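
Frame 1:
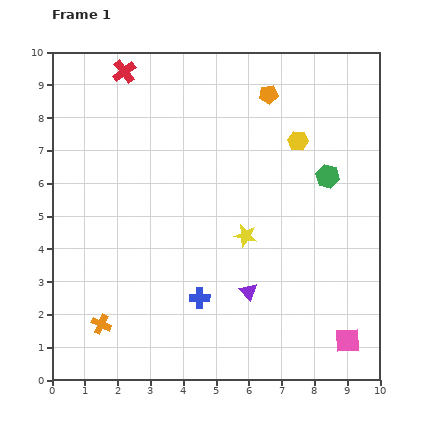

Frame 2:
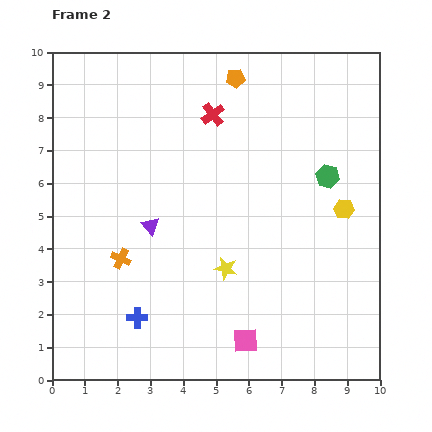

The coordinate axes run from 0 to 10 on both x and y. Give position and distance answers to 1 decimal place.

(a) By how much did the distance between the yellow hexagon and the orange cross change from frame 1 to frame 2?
-1.2

Distance in frame 1: 8.2. Distance in frame 2: 7.0.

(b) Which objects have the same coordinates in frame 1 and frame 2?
the green hexagon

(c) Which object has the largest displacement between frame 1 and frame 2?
the purple triangle

(moved 3.6; next 3.1)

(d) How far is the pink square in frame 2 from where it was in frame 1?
3.1

The pink square moved from (9.0, 1.2) to (5.9, 1.2), a distance of √(3.1² + 0.0²) ≈ 3.1.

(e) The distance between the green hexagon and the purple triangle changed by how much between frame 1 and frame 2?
+1.4

Distance in frame 1: 4.2. Distance in frame 2: 5.6.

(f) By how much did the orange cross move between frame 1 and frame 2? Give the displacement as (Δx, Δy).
(0.6, 2.0)

The orange cross was at (1.5, 1.7) in frame 1 and (2.1, 3.7) in frame 2.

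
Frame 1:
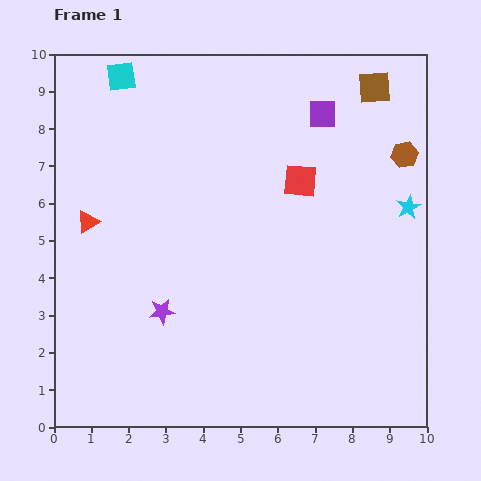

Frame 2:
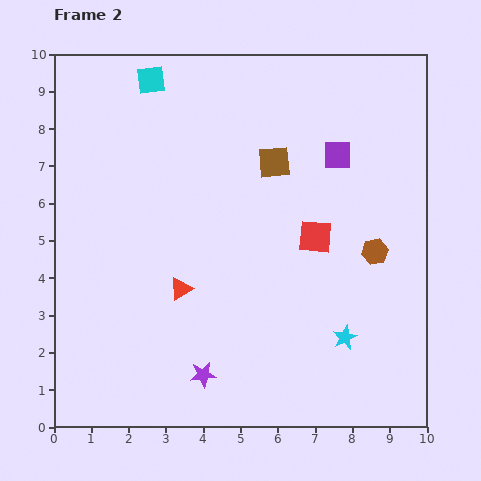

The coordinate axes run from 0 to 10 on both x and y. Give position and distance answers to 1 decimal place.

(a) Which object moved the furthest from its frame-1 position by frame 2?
the cyan star

(moved 3.9; next 3.4)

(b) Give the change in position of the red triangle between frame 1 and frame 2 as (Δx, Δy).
(2.5, -1.8)

The red triangle was at (0.9, 5.5) in frame 1 and (3.4, 3.7) in frame 2.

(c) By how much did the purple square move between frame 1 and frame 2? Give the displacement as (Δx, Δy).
(0.4, -1.1)

The purple square was at (7.2, 8.4) in frame 1 and (7.6, 7.3) in frame 2.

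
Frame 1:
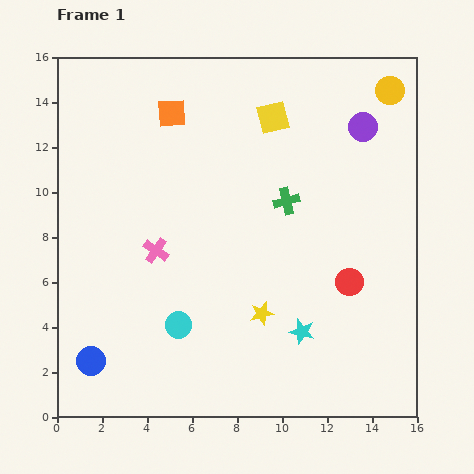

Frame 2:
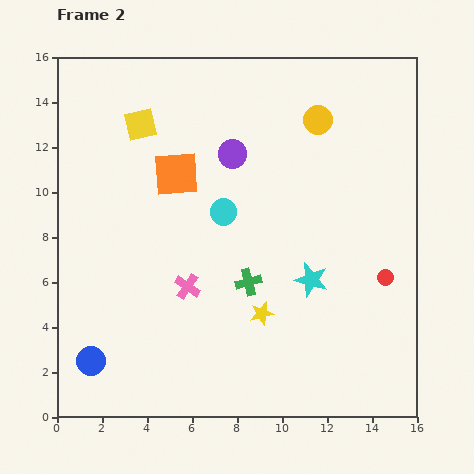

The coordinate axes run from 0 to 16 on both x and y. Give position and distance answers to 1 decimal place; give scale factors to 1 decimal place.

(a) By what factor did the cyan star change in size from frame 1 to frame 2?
1.3×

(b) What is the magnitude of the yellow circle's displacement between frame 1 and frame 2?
3.5

The yellow circle moved from (14.8, 14.5) to (11.6, 13.2), a distance of √(3.2² + 1.3²) ≈ 3.5.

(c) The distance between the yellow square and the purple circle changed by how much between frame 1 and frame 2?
+0.3

Distance in frame 1: 4.0. Distance in frame 2: 4.3.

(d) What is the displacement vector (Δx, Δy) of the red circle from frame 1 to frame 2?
(1.6, 0.2)

The red circle was at (13.0, 6.0) in frame 1 and (14.6, 6.2) in frame 2.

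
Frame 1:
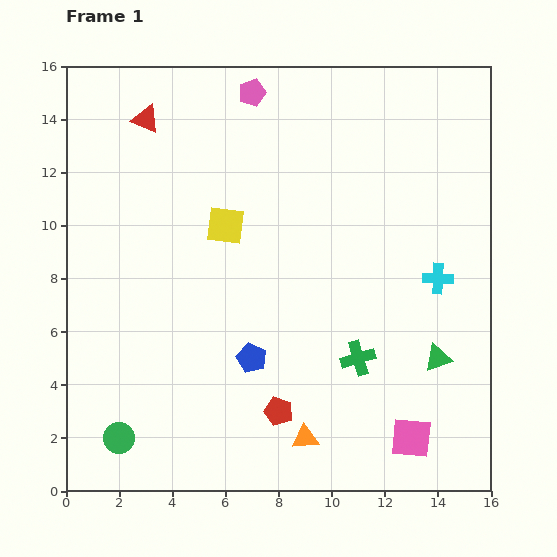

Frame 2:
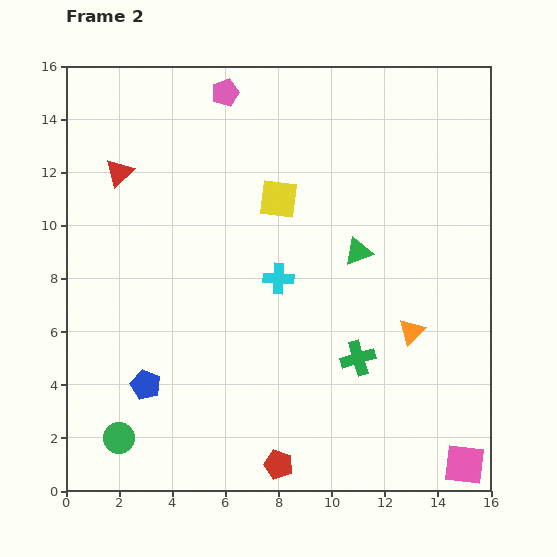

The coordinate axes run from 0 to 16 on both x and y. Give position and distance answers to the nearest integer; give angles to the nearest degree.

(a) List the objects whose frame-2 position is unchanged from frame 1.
the green cross, the green circle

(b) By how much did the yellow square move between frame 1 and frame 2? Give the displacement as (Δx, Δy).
(2, 1)

The yellow square was at (6, 10) in frame 1 and (8, 11) in frame 2.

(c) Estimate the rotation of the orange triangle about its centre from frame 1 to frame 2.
40° counter-clockwise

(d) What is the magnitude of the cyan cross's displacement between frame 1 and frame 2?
6

The cyan cross moved from (14, 8) to (8, 8), a distance of √(6² + 0²) ≈ 6.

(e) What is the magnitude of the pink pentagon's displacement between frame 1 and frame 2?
1

The pink pentagon moved from (7, 15) to (6, 15), a distance of √(1² + 0²) ≈ 1.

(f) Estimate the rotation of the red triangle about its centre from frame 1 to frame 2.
54° clockwise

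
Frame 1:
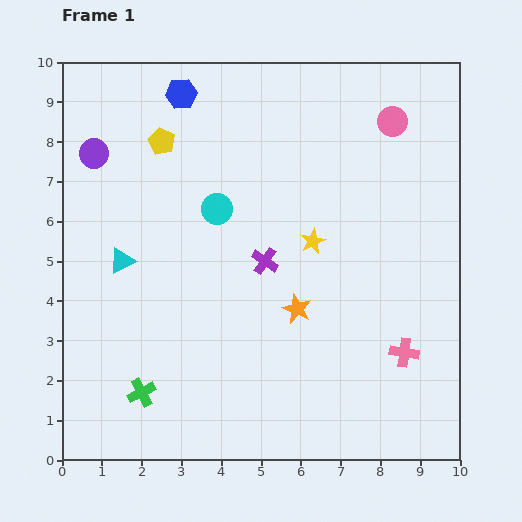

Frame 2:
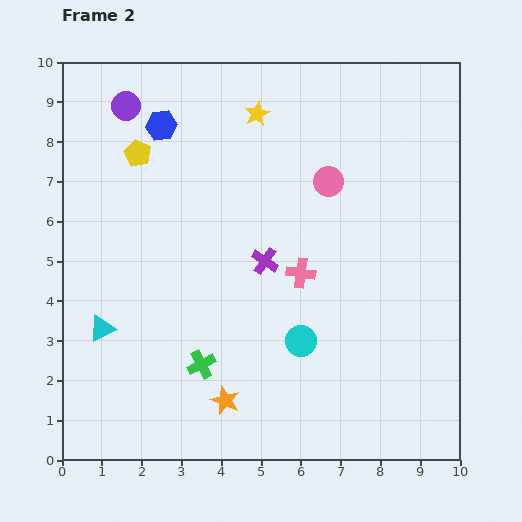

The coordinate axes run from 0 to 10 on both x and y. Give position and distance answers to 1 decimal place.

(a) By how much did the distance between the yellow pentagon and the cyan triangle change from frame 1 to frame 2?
+1.3

Distance in frame 1: 3.2. Distance in frame 2: 4.5.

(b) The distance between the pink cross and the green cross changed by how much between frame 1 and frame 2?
-3.3

Distance in frame 1: 6.7. Distance in frame 2: 3.4.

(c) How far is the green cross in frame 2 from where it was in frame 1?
1.7

The green cross moved from (2.0, 1.7) to (3.5, 2.4), a distance of √(1.5² + 0.7²) ≈ 1.7.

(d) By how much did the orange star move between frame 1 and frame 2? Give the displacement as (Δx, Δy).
(-1.8, -2.3)

The orange star was at (5.9, 3.8) in frame 1 and (4.1, 1.5) in frame 2.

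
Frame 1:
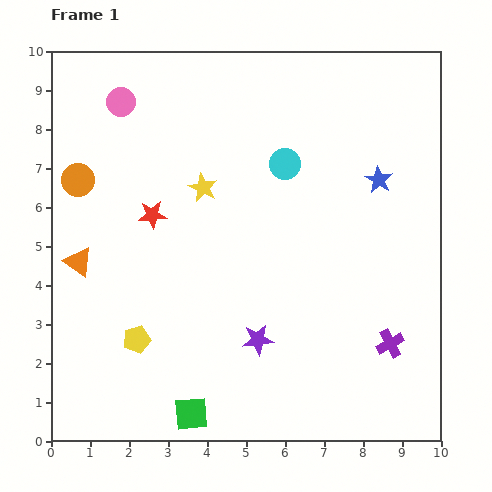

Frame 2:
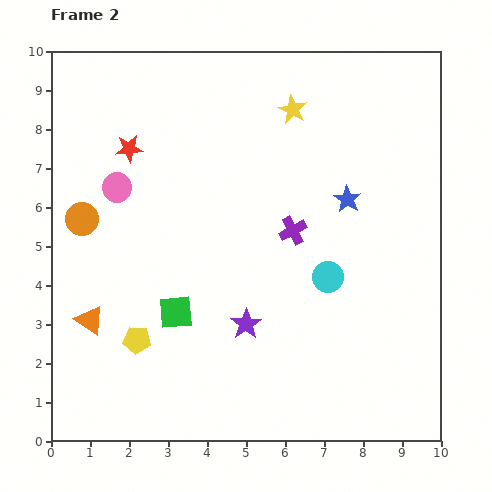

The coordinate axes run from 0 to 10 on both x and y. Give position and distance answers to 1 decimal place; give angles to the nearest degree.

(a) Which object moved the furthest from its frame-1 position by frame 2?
the purple cross

(moved 3.8; next 3.1)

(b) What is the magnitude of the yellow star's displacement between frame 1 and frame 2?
3.0

The yellow star moved from (3.9, 6.5) to (6.2, 8.5), a distance of √(2.3² + 2.0²) ≈ 3.0.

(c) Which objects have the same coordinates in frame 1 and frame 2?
the yellow pentagon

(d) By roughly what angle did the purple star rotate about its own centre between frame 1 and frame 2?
28° counter-clockwise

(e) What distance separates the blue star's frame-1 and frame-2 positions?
0.9

The blue star moved from (8.4, 6.7) to (7.6, 6.2), a distance of √(0.8² + 0.5²) ≈ 0.9.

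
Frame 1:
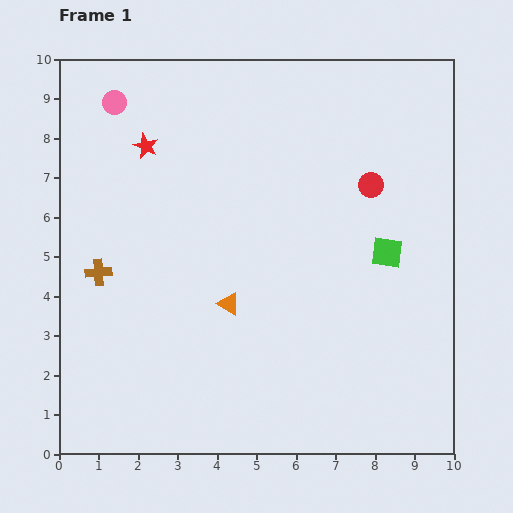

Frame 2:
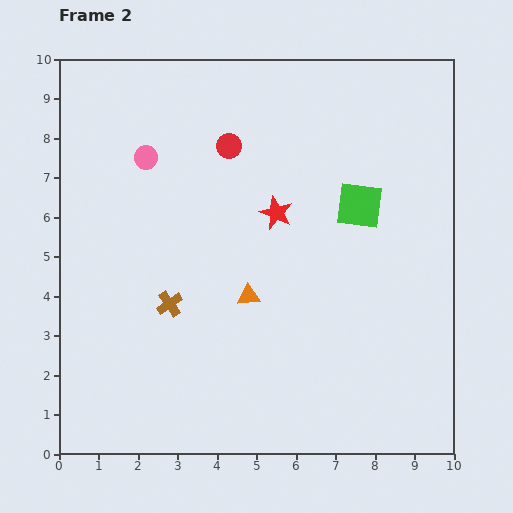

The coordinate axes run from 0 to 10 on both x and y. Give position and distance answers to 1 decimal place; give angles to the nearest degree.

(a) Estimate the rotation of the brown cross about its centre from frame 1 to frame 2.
30° counter-clockwise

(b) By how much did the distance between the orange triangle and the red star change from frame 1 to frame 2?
-2.3

Distance in frame 1: 4.5. Distance in frame 2: 2.2.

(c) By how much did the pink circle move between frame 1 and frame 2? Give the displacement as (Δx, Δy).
(0.8, -1.4)

The pink circle was at (1.4, 8.9) in frame 1 and (2.2, 7.5) in frame 2.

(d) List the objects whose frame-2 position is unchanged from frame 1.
none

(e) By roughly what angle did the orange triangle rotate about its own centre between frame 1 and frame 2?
36° counter-clockwise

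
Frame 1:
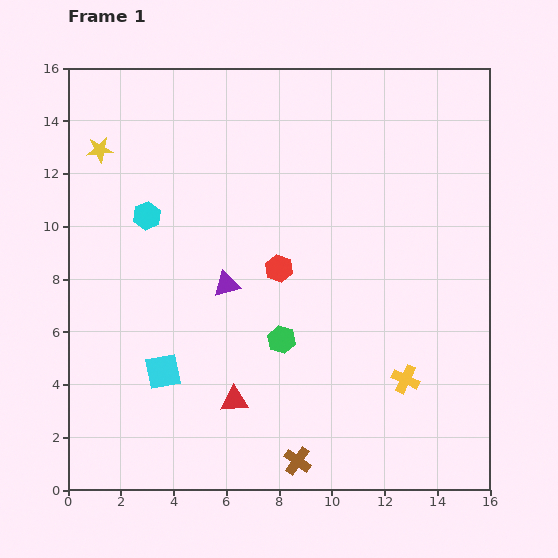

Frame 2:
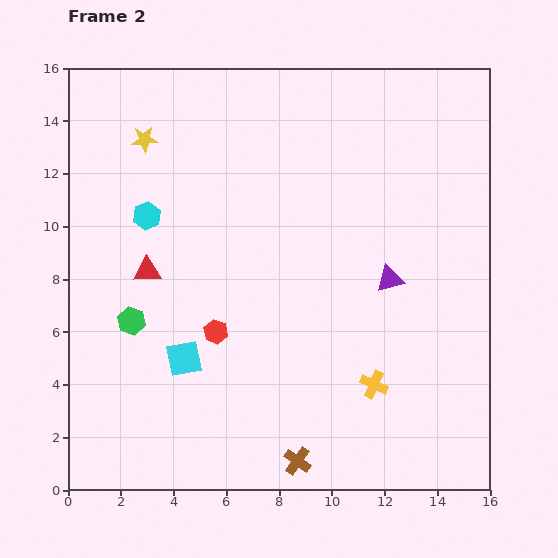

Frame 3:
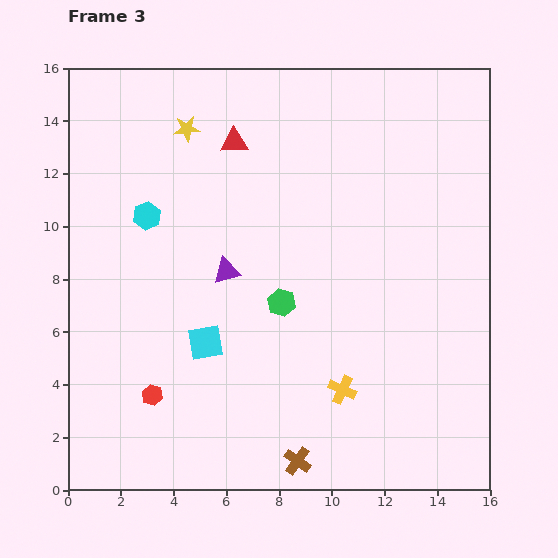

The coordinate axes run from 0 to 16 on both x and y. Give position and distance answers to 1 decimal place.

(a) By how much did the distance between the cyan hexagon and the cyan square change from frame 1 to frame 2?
-0.3

Distance in frame 1: 5.9. Distance in frame 2: 5.6.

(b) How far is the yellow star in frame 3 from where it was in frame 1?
3.4

The yellow star moved from (1.2, 12.9) to (4.5, 13.7), a distance of √(3.3² + 0.8²) ≈ 3.4.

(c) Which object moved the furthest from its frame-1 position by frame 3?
the red triangle

(moved 9.8; next 6.8)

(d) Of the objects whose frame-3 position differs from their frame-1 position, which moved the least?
the purple triangle

(moved 0.5)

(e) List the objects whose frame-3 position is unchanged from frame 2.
the cyan hexagon, the brown cross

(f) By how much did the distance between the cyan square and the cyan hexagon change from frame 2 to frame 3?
-0.3

Distance in frame 2: 5.6. Distance in frame 3: 5.3.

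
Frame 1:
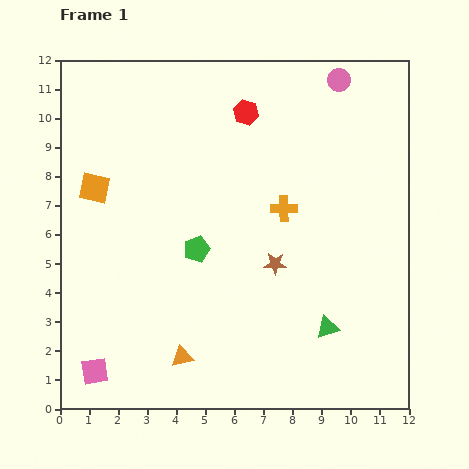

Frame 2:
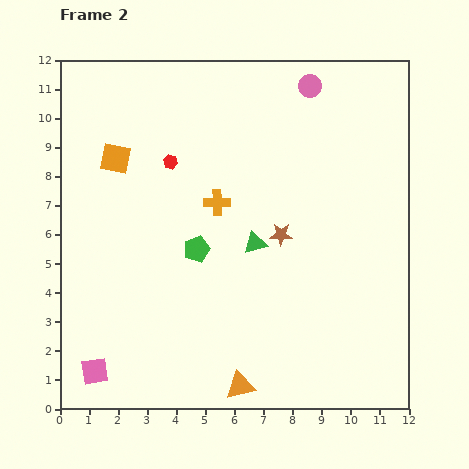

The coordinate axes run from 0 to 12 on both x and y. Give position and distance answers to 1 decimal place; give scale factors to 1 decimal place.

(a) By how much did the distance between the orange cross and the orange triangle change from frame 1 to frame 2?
+0.2

Distance in frame 1: 6.2. Distance in frame 2: 6.4.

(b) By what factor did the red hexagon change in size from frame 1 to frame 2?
0.6×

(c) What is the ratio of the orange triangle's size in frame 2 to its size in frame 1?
1.4×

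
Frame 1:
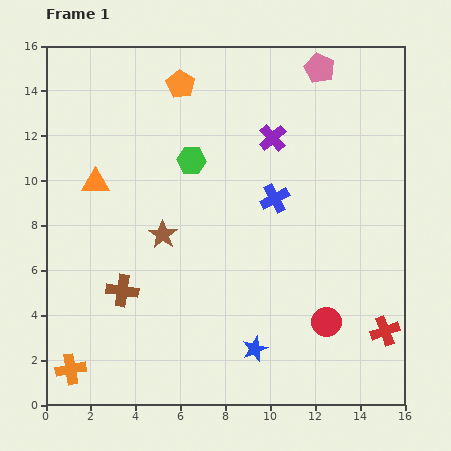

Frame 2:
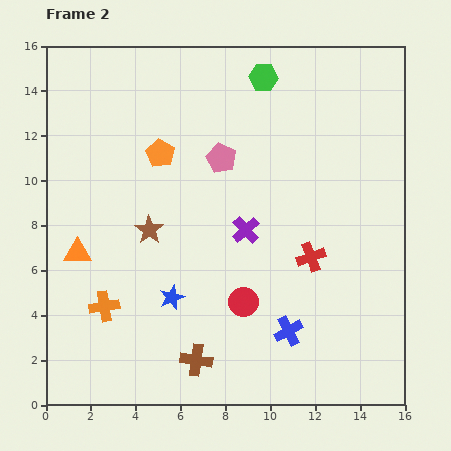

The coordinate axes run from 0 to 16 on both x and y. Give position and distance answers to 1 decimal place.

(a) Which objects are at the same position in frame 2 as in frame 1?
none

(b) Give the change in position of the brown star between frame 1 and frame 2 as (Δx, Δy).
(-0.6, 0.2)

The brown star was at (5.2, 7.6) in frame 1 and (4.6, 7.8) in frame 2.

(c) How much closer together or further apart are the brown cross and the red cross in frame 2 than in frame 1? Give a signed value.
-4.9

Distance in frame 1: 11.8. Distance in frame 2: 6.9.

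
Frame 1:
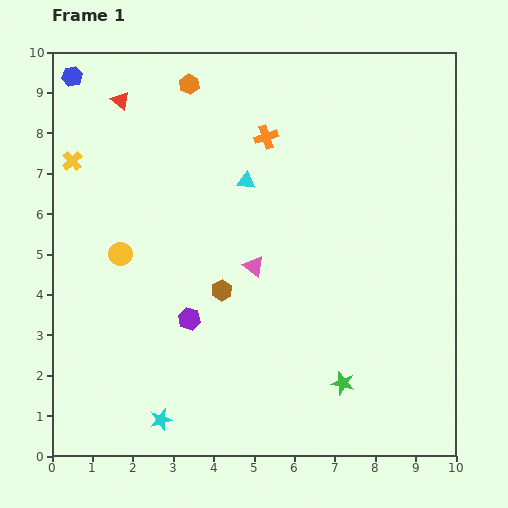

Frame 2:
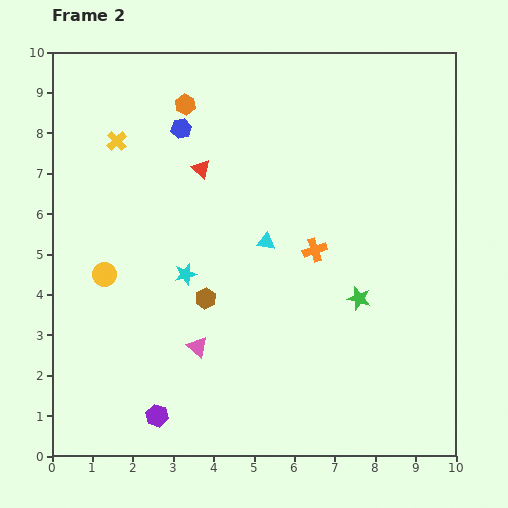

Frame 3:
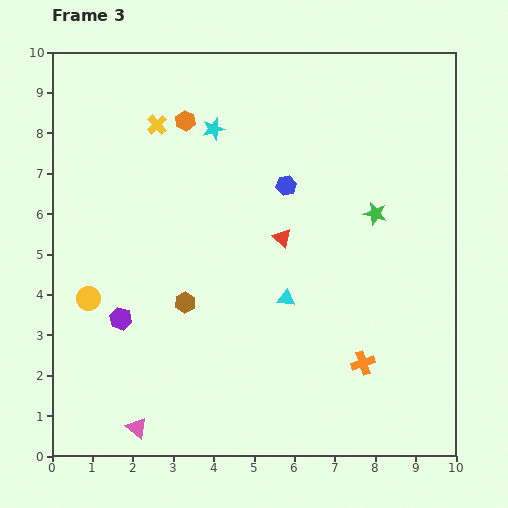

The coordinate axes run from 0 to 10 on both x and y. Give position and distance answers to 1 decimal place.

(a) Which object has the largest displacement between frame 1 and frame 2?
the cyan star

(moved 3.6; next 3.0)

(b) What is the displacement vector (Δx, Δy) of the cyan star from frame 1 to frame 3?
(1.3, 7.2)

The cyan star was at (2.7, 0.9) in frame 1 and (4.0, 8.1) in frame 3.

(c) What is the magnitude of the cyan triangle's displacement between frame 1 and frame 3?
3.1

The cyan triangle moved from (4.8, 6.8) to (5.8, 3.9), a distance of √(1.0² + 2.9²) ≈ 3.1.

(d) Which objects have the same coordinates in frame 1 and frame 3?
none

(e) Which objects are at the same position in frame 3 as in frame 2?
none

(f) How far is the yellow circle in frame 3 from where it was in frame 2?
0.7

The yellow circle moved from (1.3, 4.5) to (0.9, 3.9), a distance of √(0.4² + 0.6²) ≈ 0.7.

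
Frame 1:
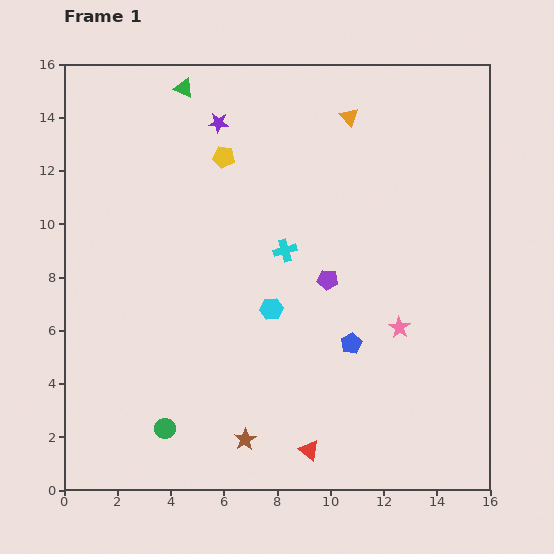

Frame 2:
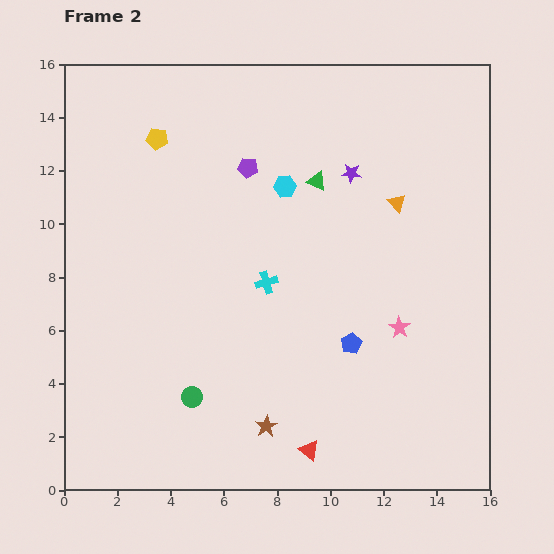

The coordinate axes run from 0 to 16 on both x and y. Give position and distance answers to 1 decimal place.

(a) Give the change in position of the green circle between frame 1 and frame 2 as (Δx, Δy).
(1.0, 1.2)

The green circle was at (3.8, 2.3) in frame 1 and (4.8, 3.5) in frame 2.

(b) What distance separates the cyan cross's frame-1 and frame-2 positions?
1.4

The cyan cross moved from (8.3, 9.0) to (7.6, 7.8), a distance of √(0.7² + 1.2²) ≈ 1.4.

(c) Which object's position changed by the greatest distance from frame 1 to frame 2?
the green triangle

(moved 6.1; next 5.3)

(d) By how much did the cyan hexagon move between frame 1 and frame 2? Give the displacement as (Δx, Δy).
(0.5, 4.6)

The cyan hexagon was at (7.8, 6.8) in frame 1 and (8.3, 11.4) in frame 2.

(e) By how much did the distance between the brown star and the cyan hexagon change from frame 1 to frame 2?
+4.0

Distance in frame 1: 5.0. Distance in frame 2: 9.0.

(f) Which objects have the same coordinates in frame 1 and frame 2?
the pink star, the red triangle, the blue pentagon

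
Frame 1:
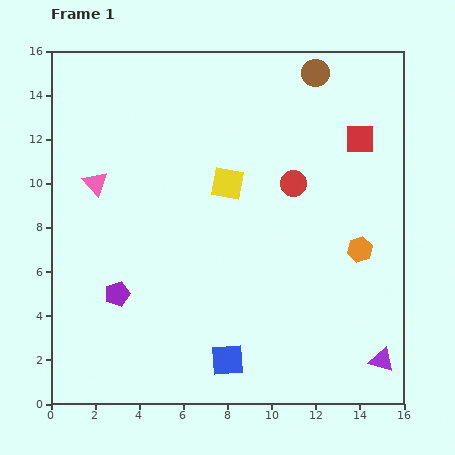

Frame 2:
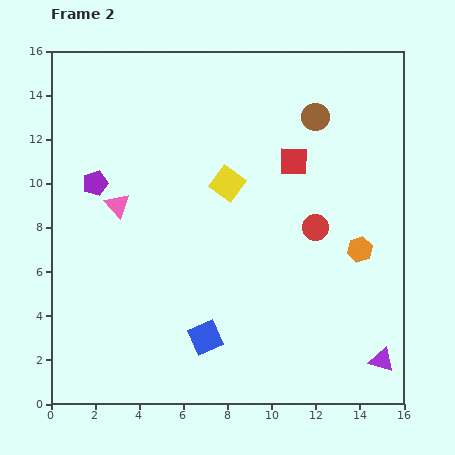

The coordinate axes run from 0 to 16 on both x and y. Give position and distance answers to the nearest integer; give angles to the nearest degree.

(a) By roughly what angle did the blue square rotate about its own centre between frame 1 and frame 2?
19° counter-clockwise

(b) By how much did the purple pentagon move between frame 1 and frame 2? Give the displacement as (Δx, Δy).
(-1, 5)

The purple pentagon was at (3, 5) in frame 1 and (2, 10) in frame 2.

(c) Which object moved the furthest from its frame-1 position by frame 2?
the purple pentagon

(moved 5; next 3)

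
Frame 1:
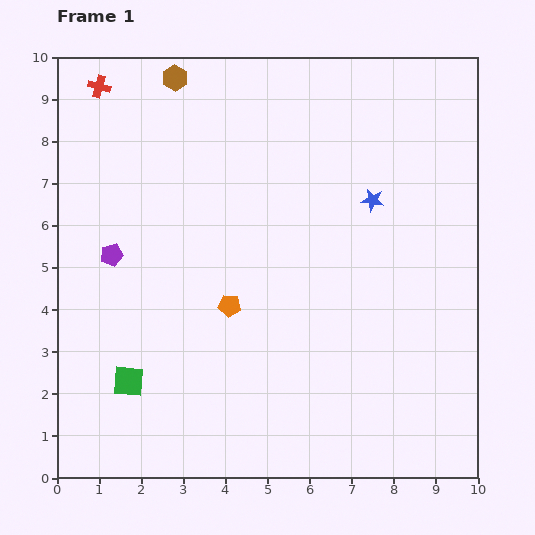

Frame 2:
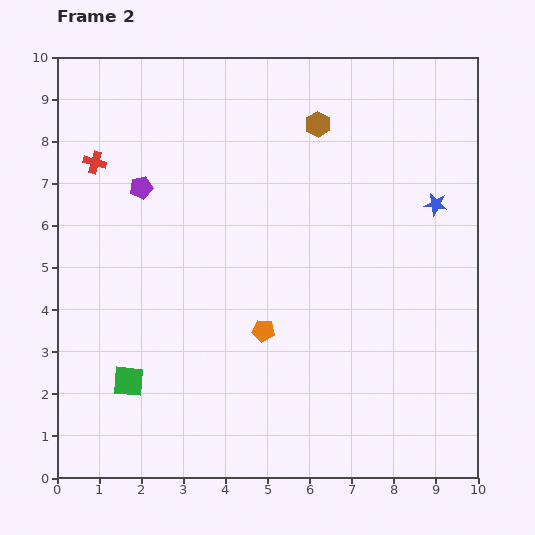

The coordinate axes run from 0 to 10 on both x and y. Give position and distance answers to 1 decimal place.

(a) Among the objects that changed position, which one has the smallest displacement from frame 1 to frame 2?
the orange pentagon

(moved 1.0)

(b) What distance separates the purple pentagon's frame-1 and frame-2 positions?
1.7

The purple pentagon moved from (1.3, 5.3) to (2.0, 6.9), a distance of √(0.7² + 1.6²) ≈ 1.7.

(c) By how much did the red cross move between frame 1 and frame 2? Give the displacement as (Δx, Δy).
(-0.1, -1.8)

The red cross was at (1.0, 9.3) in frame 1 and (0.9, 7.5) in frame 2.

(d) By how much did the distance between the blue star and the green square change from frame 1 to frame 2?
+1.2

Distance in frame 1: 7.2. Distance in frame 2: 8.4.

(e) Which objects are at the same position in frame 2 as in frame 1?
the green square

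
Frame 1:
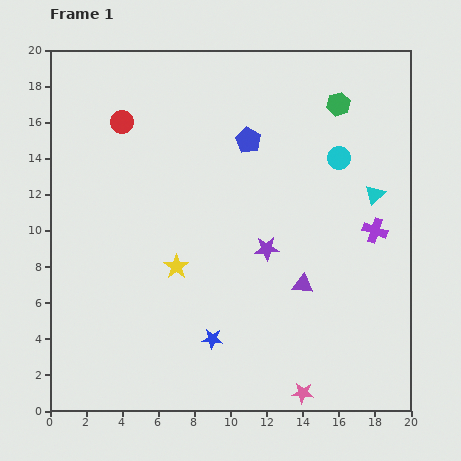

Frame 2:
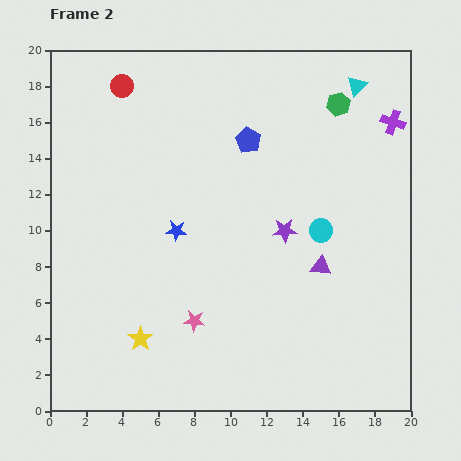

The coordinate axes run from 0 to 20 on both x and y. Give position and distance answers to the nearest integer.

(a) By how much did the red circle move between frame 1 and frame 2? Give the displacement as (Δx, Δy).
(0, 2)

The red circle was at (4, 16) in frame 1 and (4, 18) in frame 2.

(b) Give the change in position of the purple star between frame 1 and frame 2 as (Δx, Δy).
(1, 1)

The purple star was at (12, 9) in frame 1 and (13, 10) in frame 2.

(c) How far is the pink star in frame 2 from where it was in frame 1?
7

The pink star moved from (14, 1) to (8, 5), a distance of √(6² + 4²) ≈ 7.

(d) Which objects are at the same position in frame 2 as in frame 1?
the blue pentagon, the green hexagon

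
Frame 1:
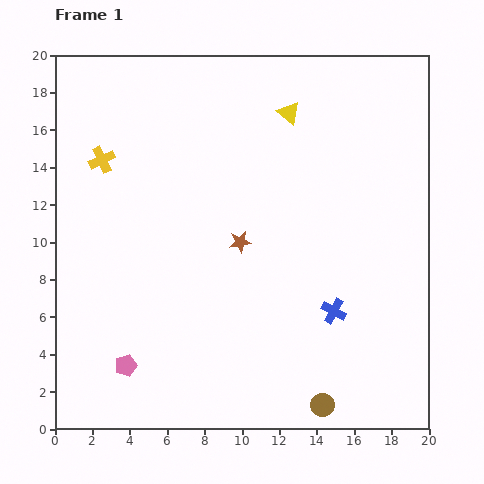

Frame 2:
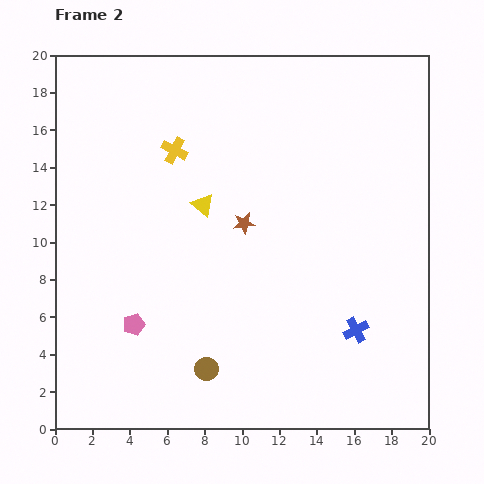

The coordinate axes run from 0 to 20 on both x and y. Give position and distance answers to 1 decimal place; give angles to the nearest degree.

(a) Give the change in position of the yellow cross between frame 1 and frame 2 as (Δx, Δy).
(3.9, 0.5)

The yellow cross was at (2.5, 14.4) in frame 1 and (6.4, 14.9) in frame 2.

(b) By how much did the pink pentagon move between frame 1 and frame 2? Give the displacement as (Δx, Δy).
(0.4, 2.2)

The pink pentagon was at (3.8, 3.4) in frame 1 and (4.2, 5.6) in frame 2.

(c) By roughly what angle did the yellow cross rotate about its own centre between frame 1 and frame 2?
38° counter-clockwise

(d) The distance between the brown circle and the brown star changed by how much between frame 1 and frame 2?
-1.6

Distance in frame 1: 9.7. Distance in frame 2: 8.1.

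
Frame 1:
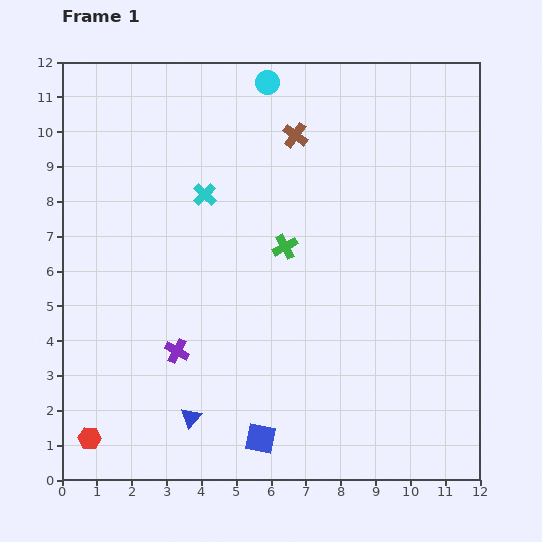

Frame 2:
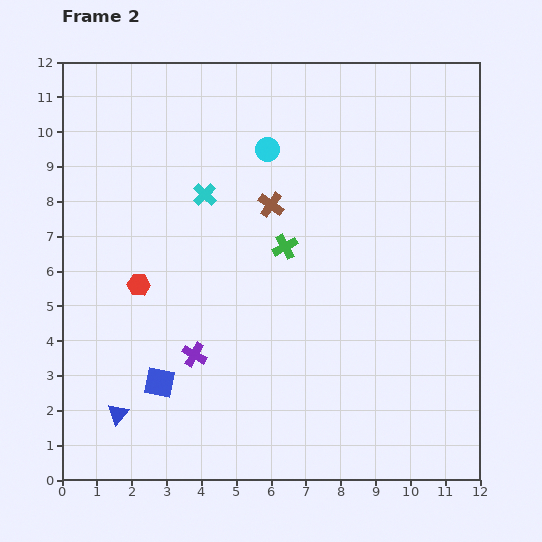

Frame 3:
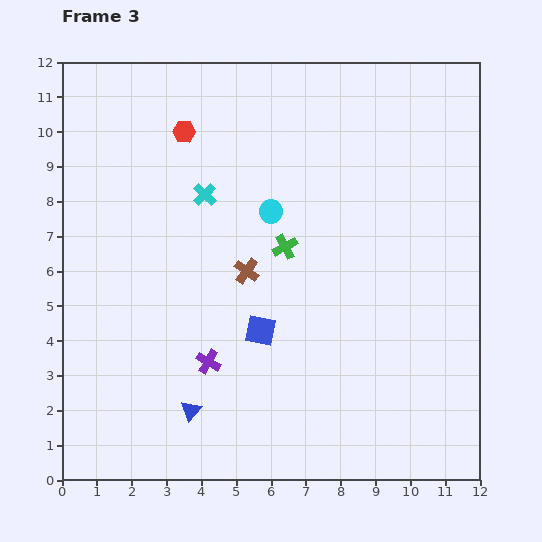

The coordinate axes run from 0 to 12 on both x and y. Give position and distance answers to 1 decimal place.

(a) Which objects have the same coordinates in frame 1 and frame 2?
the cyan cross, the green cross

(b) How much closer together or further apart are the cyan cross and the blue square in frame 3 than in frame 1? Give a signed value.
-3.0

Distance in frame 1: 7.2. Distance in frame 3: 4.2.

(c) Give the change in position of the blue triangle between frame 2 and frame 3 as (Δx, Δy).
(2.1, 0.1)

The blue triangle was at (1.6, 1.9) in frame 2 and (3.7, 2.0) in frame 3.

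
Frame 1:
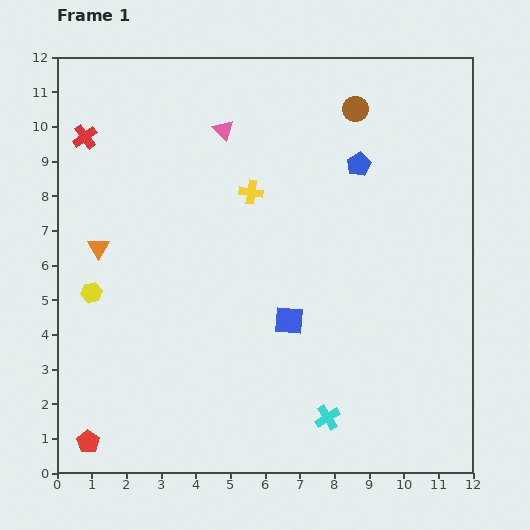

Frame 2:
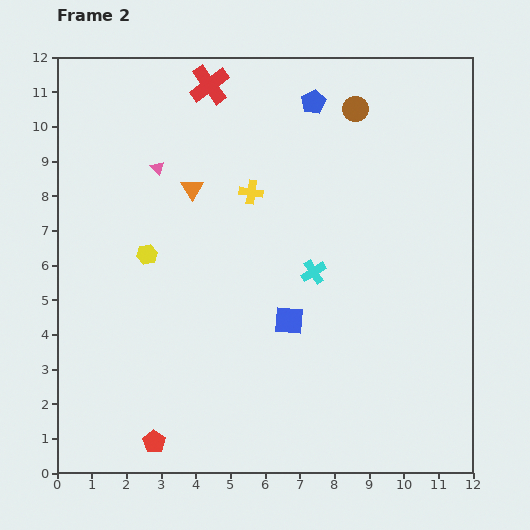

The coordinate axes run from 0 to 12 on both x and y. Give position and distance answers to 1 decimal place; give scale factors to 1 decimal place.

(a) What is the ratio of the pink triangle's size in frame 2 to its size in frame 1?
0.7×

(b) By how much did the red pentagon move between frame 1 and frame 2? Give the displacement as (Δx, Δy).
(1.9, 0.0)

The red pentagon was at (0.9, 0.9) in frame 1 and (2.8, 0.9) in frame 2.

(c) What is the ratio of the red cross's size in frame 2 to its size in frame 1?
1.6×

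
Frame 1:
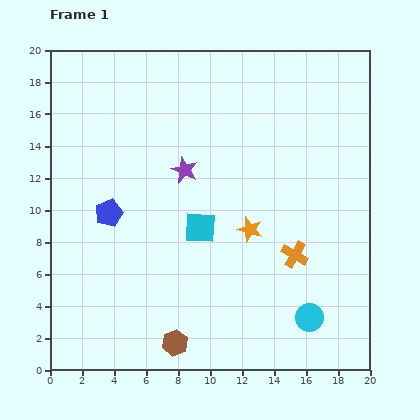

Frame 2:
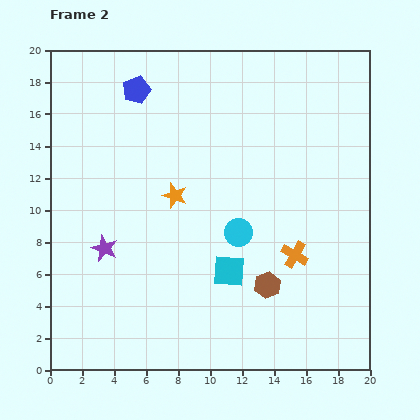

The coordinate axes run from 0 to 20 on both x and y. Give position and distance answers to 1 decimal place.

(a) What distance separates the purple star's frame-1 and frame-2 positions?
7.0

The purple star moved from (8.4, 12.5) to (3.4, 7.6), a distance of √(5.0² + 4.9²) ≈ 7.0.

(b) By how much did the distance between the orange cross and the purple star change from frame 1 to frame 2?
+3.2

Distance in frame 1: 8.7. Distance in frame 2: 11.9.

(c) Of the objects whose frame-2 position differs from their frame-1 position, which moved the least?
the cyan square

(moved 3.2)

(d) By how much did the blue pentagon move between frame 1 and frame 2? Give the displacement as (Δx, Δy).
(1.7, 7.7)

The blue pentagon was at (3.7, 9.8) in frame 1 and (5.4, 17.5) in frame 2.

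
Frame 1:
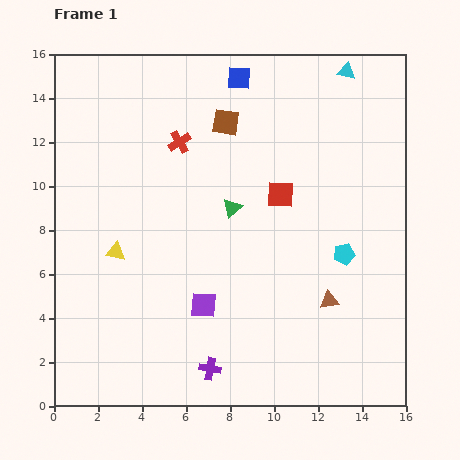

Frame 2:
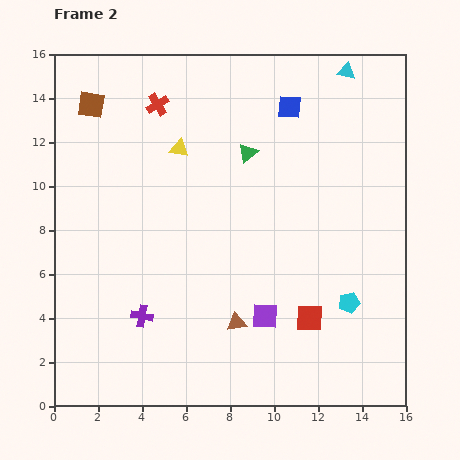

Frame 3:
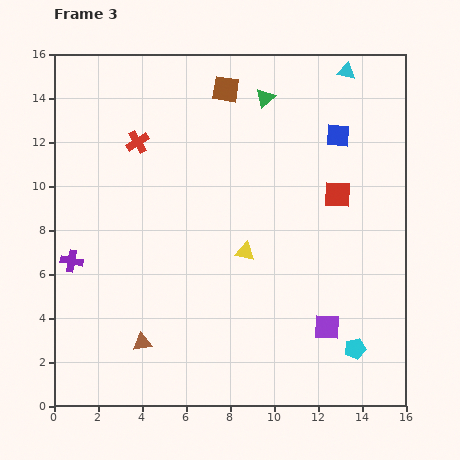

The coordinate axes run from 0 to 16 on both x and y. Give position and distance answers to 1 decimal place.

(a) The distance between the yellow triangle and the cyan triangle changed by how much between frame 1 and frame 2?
-4.9

Distance in frame 1: 13.3. Distance in frame 2: 8.4.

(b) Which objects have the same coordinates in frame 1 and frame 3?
the cyan triangle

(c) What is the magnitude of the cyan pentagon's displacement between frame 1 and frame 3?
4.3

The cyan pentagon moved from (13.2, 6.9) to (13.7, 2.6), a distance of √(0.5² + 4.3²) ≈ 4.3.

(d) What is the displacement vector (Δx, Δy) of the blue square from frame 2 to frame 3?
(2.2, -1.3)

The blue square was at (10.7, 13.6) in frame 2 and (12.9, 12.3) in frame 3.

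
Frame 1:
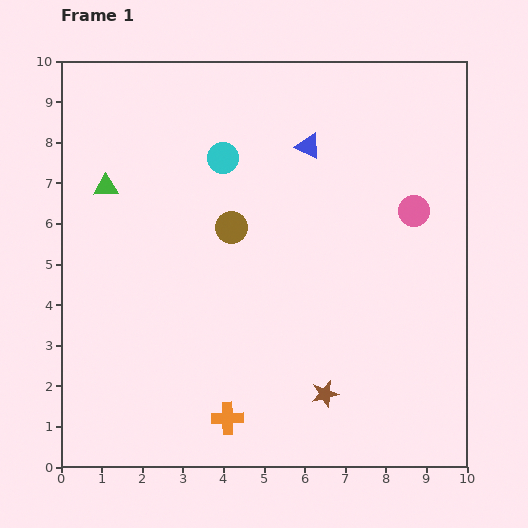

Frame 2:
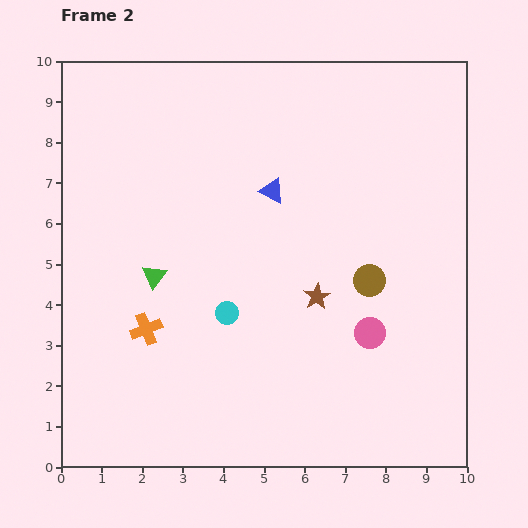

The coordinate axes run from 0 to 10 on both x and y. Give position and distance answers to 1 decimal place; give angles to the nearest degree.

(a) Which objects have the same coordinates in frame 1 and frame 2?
none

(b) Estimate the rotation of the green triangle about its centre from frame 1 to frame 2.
52° counter-clockwise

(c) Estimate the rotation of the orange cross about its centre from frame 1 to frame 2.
20° counter-clockwise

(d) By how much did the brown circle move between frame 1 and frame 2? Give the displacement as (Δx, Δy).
(3.4, -1.3)

The brown circle was at (4.2, 5.9) in frame 1 and (7.6, 4.6) in frame 2.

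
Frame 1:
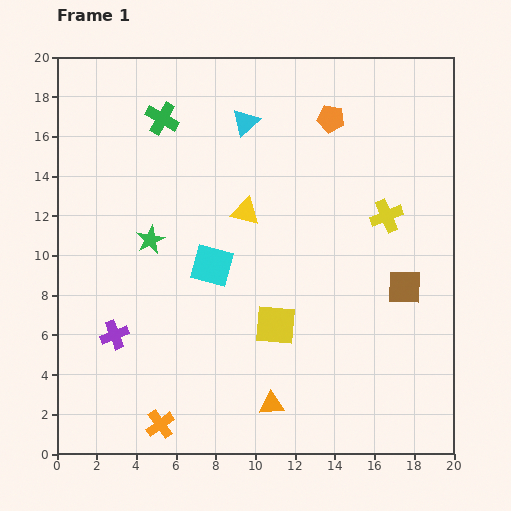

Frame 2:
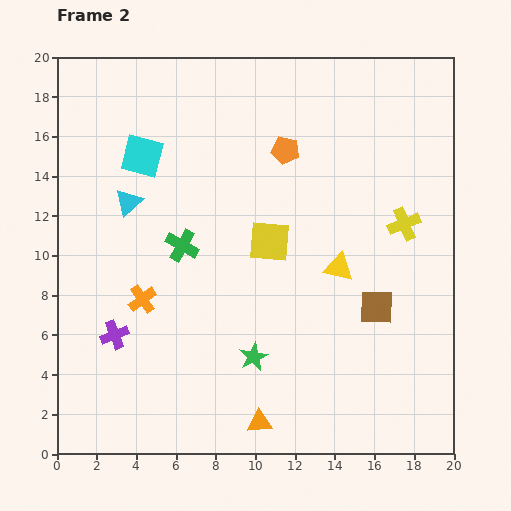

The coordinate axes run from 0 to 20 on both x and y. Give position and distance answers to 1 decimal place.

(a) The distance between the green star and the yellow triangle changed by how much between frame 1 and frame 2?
+1.2

Distance in frame 1: 5.0. Distance in frame 2: 6.2.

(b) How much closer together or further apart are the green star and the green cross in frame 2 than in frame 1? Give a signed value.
+0.6

Distance in frame 1: 6.1. Distance in frame 2: 6.7.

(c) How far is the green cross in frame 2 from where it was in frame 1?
6.5

The green cross moved from (5.3, 16.9) to (6.3, 10.5), a distance of √(1.0² + 6.4²) ≈ 6.5.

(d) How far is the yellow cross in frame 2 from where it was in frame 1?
1.0

The yellow cross moved from (16.6, 12.0) to (17.5, 11.6), a distance of √(0.9² + 0.4²) ≈ 1.0.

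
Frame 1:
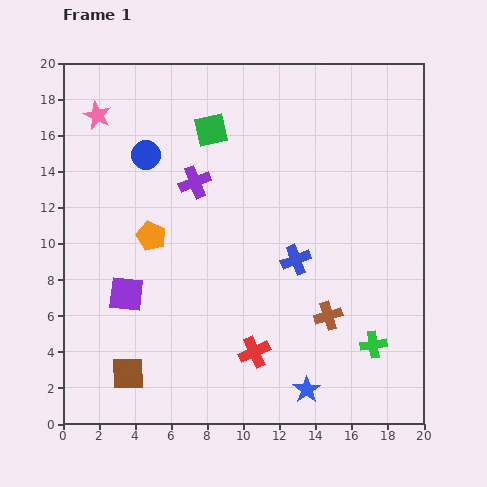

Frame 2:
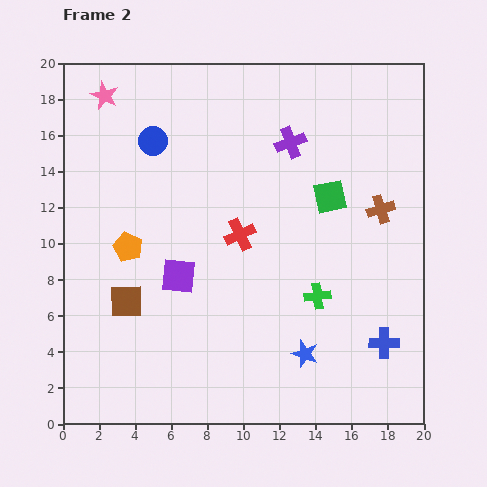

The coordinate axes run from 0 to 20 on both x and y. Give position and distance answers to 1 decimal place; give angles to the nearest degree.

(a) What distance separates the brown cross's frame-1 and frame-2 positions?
6.6

The brown cross moved from (14.7, 6.0) to (17.6, 11.9), a distance of √(2.9² + 5.9²) ≈ 6.6.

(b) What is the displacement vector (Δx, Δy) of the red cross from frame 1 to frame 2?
(-0.8, 6.5)

The red cross was at (10.6, 4.0) in frame 1 and (9.8, 10.5) in frame 2.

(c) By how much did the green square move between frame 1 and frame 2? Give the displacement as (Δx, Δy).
(6.6, -3.7)

The green square was at (8.2, 16.3) in frame 1 and (14.8, 12.6) in frame 2.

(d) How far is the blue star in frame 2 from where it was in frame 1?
2.0

The blue star moved from (13.5, 1.9) to (13.4, 3.9), a distance of √(0.1² + 2.0²) ≈ 2.0.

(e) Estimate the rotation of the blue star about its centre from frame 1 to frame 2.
20° counter-clockwise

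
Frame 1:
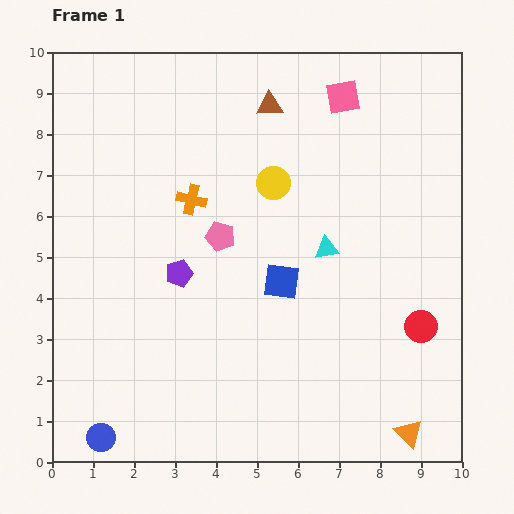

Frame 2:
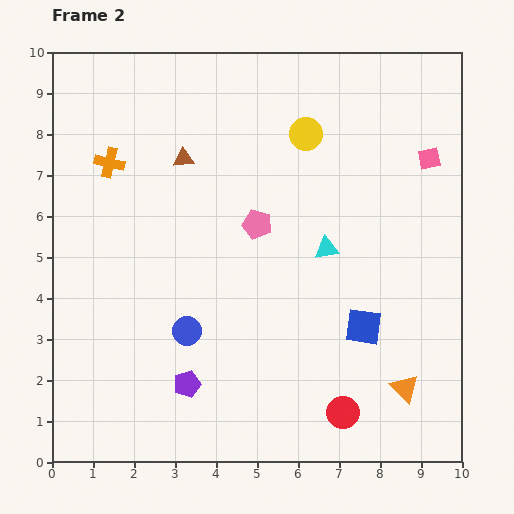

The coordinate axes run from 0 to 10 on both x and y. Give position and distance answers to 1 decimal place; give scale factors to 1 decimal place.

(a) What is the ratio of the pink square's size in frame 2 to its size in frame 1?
0.6×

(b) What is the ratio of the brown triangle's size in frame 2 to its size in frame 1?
0.8×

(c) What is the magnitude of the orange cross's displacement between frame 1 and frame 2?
2.2

The orange cross moved from (3.4, 6.4) to (1.4, 7.3), a distance of √(2.0² + 0.9²) ≈ 2.2.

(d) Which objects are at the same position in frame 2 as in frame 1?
the cyan triangle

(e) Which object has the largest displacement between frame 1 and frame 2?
the blue circle

(moved 3.3; next 2.8)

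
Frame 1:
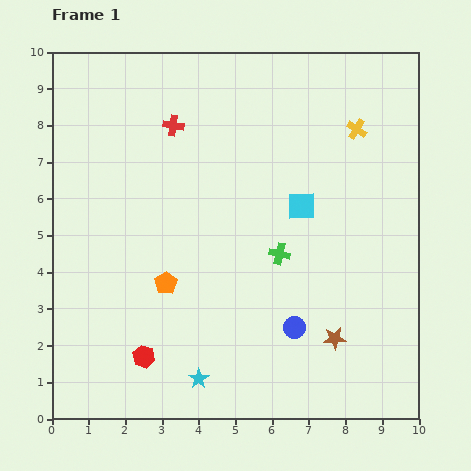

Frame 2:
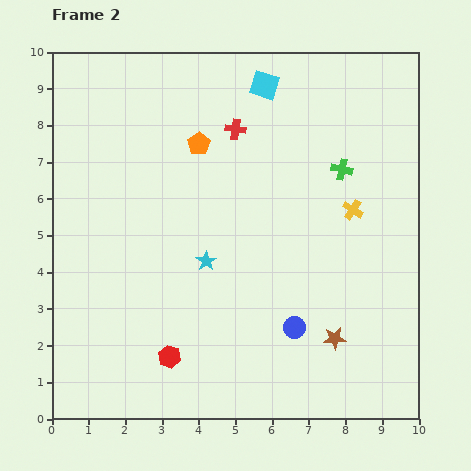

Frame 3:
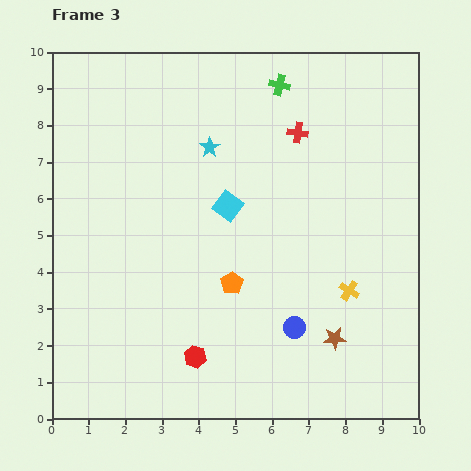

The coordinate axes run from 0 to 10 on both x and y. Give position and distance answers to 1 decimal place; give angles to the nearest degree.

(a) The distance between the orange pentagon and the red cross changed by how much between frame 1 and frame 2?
-3.2

Distance in frame 1: 4.3. Distance in frame 2: 1.1.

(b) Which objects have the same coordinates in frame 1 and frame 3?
the brown star, the blue circle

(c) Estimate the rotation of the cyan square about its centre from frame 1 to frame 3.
37° clockwise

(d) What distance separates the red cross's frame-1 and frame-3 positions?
3.4

The red cross moved from (3.3, 8.0) to (6.7, 7.8), a distance of √(3.4² + 0.2²) ≈ 3.4.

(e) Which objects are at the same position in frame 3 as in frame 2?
the brown star, the blue circle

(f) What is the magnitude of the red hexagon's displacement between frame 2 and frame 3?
0.7

The red hexagon moved from (3.2, 1.7) to (3.9, 1.7), a distance of √(0.7² + 0.0²) ≈ 0.7.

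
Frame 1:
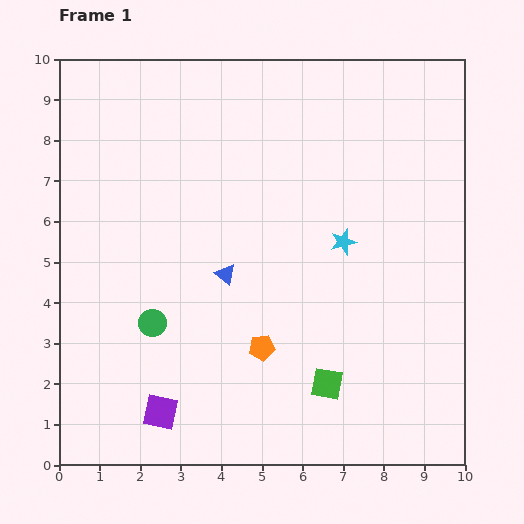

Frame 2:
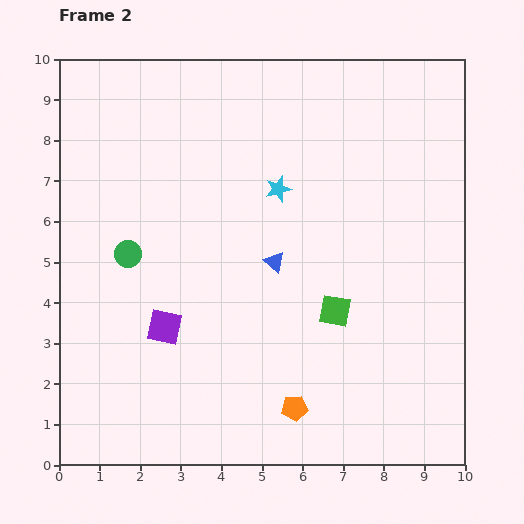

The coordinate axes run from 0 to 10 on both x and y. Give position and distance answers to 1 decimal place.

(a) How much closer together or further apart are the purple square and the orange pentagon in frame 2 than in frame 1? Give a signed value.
+0.8

Distance in frame 1: 3.0. Distance in frame 2: 3.8.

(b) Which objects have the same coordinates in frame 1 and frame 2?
none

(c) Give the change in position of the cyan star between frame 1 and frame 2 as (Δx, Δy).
(-1.6, 1.3)

The cyan star was at (7.0, 5.5) in frame 1 and (5.4, 6.8) in frame 2.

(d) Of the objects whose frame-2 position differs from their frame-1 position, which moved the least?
the blue triangle

(moved 1.2)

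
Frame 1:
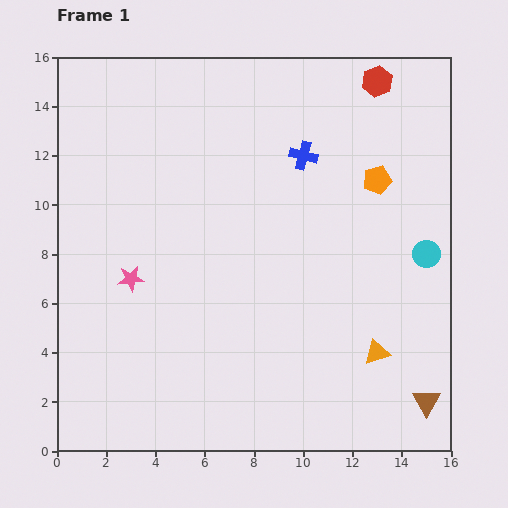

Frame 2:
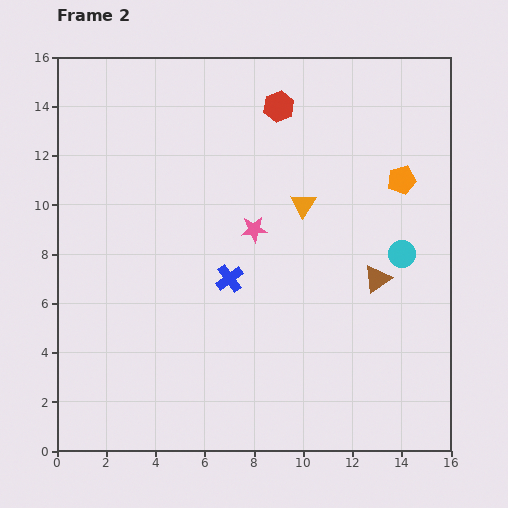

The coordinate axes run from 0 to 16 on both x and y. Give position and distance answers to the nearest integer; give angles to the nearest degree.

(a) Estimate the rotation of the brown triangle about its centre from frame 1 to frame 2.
25° clockwise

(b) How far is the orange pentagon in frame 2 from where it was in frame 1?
1

The orange pentagon moved from (13, 11) to (14, 11), a distance of √(1² + 0²) ≈ 1.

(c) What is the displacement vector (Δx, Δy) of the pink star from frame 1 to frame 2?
(5, 2)

The pink star was at (3, 7) in frame 1 and (8, 9) in frame 2.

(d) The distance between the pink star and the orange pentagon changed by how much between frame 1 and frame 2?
-5

Distance in frame 1: 11. Distance in frame 2: 6.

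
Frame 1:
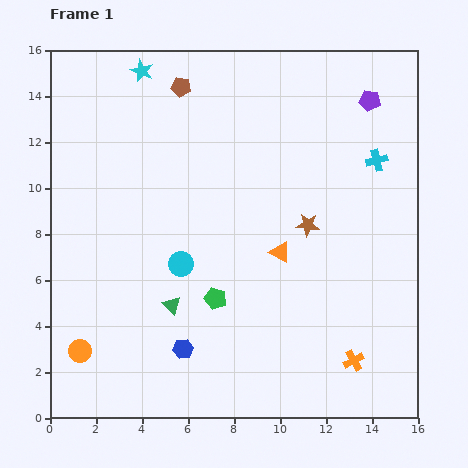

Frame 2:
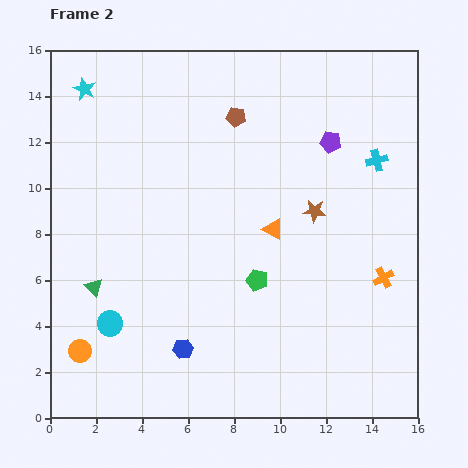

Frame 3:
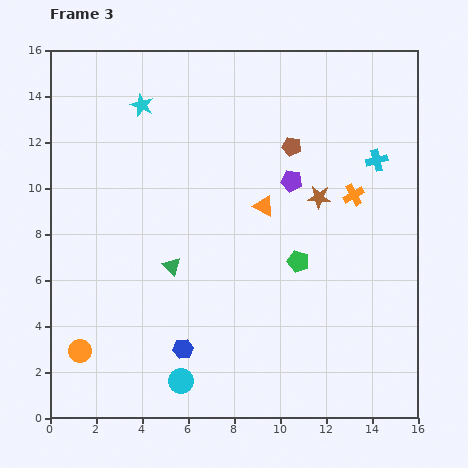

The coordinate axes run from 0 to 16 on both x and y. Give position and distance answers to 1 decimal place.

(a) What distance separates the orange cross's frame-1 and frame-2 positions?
3.8

The orange cross moved from (13.2, 2.5) to (14.5, 6.1), a distance of √(1.3² + 3.6²) ≈ 3.8.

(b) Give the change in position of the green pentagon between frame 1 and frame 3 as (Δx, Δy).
(3.6, 1.6)

The green pentagon was at (7.2, 5.2) in frame 1 and (10.8, 6.8) in frame 3.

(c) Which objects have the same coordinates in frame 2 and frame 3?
the blue hexagon, the cyan cross, the orange circle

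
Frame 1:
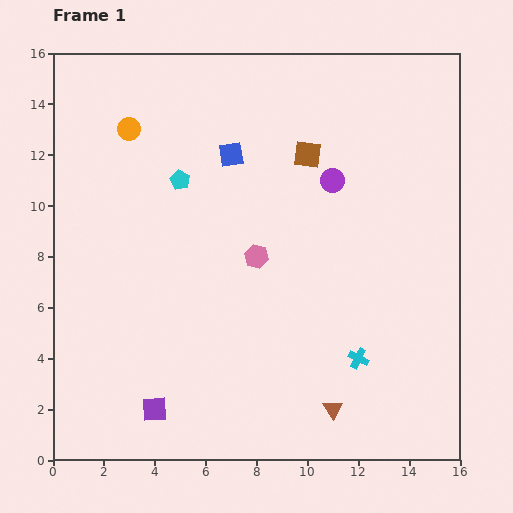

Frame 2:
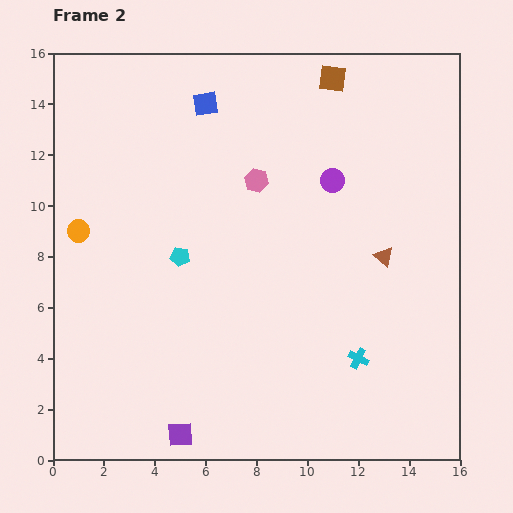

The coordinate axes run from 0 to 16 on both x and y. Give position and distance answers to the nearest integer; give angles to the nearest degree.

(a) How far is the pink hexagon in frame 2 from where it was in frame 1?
3

The pink hexagon moved from (8, 8) to (8, 11), a distance of √(0² + 3²) ≈ 3.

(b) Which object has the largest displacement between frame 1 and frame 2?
the brown triangle

(moved 6; next 4)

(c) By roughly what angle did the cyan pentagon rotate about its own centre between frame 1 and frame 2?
18° counter-clockwise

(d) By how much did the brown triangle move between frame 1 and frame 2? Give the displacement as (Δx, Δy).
(2, 6)

The brown triangle was at (11, 2) in frame 1 and (13, 8) in frame 2.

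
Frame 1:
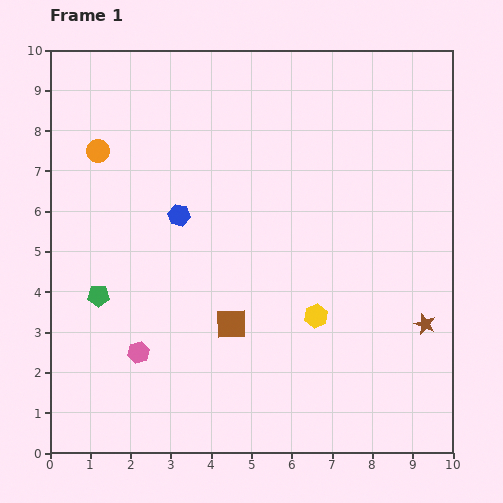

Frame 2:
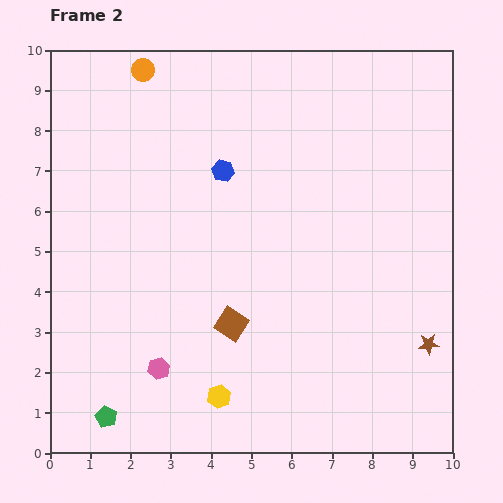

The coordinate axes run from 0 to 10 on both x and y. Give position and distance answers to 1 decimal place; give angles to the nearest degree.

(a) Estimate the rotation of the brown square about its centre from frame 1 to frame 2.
34° clockwise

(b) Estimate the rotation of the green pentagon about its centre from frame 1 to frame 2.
25° clockwise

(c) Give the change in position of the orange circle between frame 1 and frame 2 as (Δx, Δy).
(1.1, 2.0)

The orange circle was at (1.2, 7.5) in frame 1 and (2.3, 9.5) in frame 2.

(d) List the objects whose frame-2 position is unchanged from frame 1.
the brown square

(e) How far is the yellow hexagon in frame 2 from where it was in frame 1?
3.1

The yellow hexagon moved from (6.6, 3.4) to (4.2, 1.4), a distance of √(2.4² + 2.0²) ≈ 3.1.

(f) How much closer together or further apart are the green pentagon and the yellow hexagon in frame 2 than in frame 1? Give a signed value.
-2.6

Distance in frame 1: 5.4. Distance in frame 2: 2.8.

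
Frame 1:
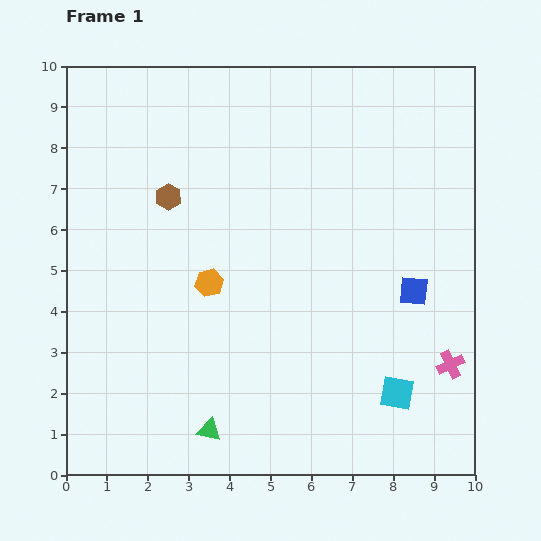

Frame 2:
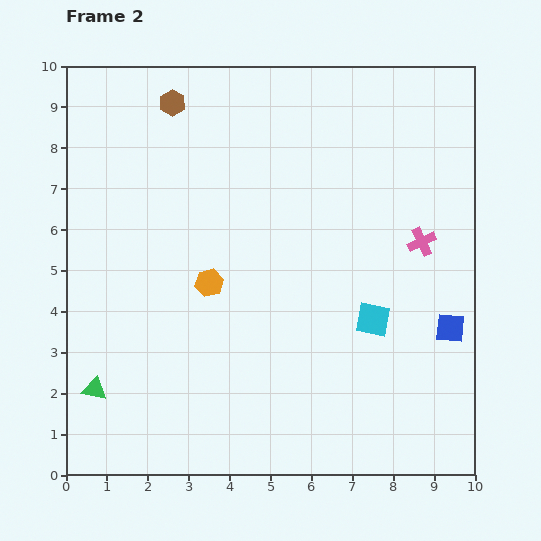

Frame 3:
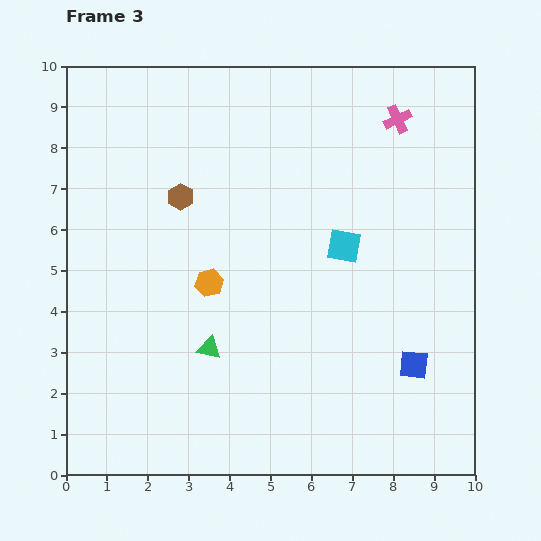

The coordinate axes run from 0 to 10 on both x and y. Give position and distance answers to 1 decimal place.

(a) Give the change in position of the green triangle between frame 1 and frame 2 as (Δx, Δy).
(-2.8, 1.0)

The green triangle was at (3.5, 1.1) in frame 1 and (0.7, 2.1) in frame 2.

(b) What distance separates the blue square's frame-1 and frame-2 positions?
1.3

The blue square moved from (8.5, 4.5) to (9.4, 3.6), a distance of √(0.9² + 0.9²) ≈ 1.3.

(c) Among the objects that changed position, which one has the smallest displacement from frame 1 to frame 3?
the brown hexagon

(moved 0.3)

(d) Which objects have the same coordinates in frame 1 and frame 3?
the orange hexagon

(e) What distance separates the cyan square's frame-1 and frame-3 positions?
3.8

The cyan square moved from (8.1, 2.0) to (6.8, 5.6), a distance of √(1.3² + 3.6²) ≈ 3.8.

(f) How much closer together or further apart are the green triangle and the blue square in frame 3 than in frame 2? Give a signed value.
-3.8

Distance in frame 2: 8.8. Distance in frame 3: 5.0.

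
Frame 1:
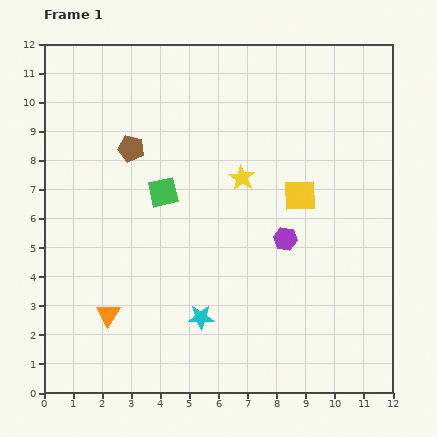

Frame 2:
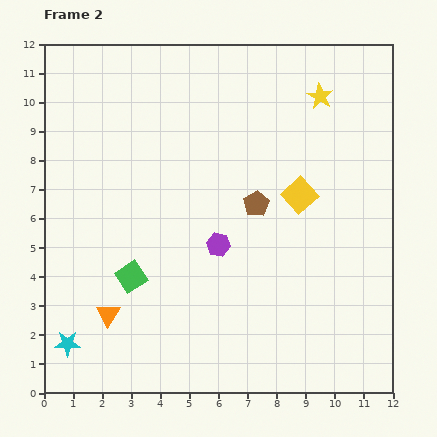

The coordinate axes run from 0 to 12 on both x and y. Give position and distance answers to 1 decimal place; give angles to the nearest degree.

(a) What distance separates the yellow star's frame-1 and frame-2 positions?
3.9

The yellow star moved from (6.8, 7.4) to (9.5, 10.2), a distance of √(2.7² + 2.8²) ≈ 3.9.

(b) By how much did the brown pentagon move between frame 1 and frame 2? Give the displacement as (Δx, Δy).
(4.3, -1.9)

The brown pentagon was at (3.0, 8.4) in frame 1 and (7.3, 6.5) in frame 2.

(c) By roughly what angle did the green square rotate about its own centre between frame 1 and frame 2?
21° counter-clockwise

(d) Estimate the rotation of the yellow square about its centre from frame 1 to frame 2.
40° counter-clockwise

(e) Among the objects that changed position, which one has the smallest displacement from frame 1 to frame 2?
the purple hexagon

(moved 2.3)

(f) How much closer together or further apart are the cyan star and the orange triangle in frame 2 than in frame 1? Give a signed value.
-1.5

Distance in frame 1: 3.2. Distance in frame 2: 1.7.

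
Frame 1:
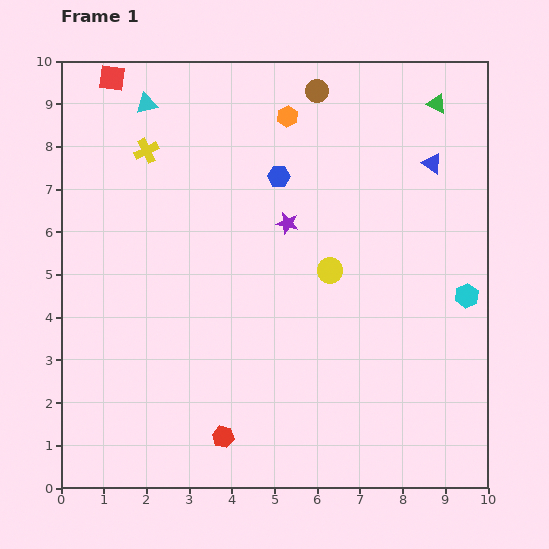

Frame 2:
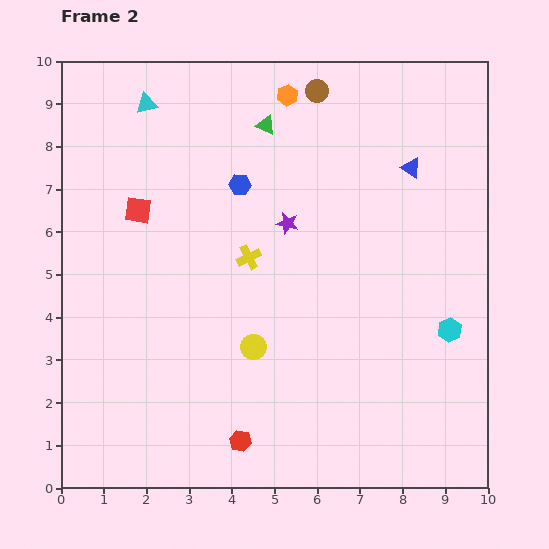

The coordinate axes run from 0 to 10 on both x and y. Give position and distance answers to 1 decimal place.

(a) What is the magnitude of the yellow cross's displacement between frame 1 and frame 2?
3.5

The yellow cross moved from (2.0, 7.9) to (4.4, 5.4), a distance of √(2.4² + 2.5²) ≈ 3.5.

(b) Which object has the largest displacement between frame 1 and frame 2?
the green triangle

(moved 4.0; next 3.5)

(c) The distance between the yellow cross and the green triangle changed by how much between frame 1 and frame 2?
-3.8

Distance in frame 1: 6.9. Distance in frame 2: 3.1.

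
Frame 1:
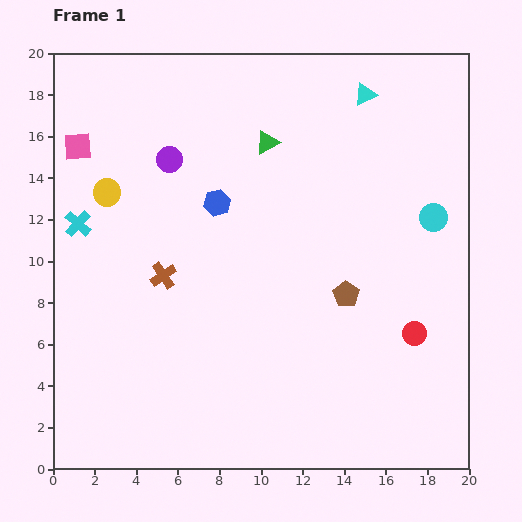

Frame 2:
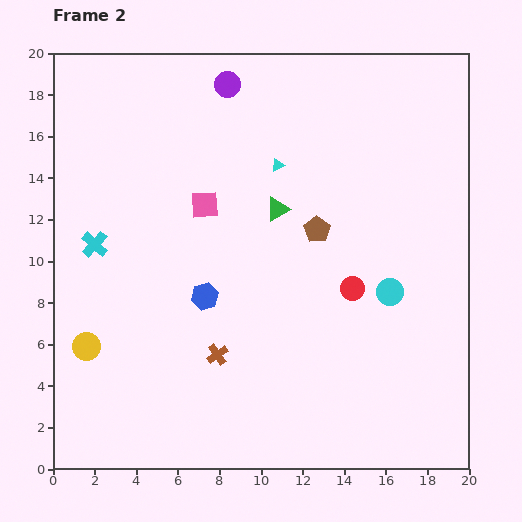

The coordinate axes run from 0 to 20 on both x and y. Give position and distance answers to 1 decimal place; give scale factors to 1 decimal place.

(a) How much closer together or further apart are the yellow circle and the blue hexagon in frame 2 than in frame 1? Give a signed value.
+0.9

Distance in frame 1: 5.3. Distance in frame 2: 6.2.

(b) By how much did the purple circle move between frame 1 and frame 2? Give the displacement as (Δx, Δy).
(2.8, 3.6)

The purple circle was at (5.6, 14.9) in frame 1 and (8.4, 18.5) in frame 2.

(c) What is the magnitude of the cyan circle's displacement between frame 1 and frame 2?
4.2

The cyan circle moved from (18.3, 12.1) to (16.2, 8.5), a distance of √(2.1² + 3.6²) ≈ 4.2.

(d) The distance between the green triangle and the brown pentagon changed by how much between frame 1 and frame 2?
-6.1

Distance in frame 1: 8.2. Distance in frame 2: 2.1.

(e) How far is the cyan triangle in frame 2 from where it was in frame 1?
5.4

The cyan triangle moved from (15.0, 18.0) to (10.8, 14.6), a distance of √(4.2² + 3.4²) ≈ 5.4.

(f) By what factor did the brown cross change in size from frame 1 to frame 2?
0.8×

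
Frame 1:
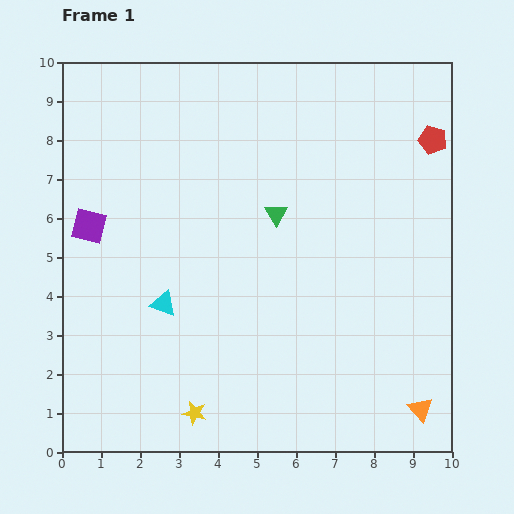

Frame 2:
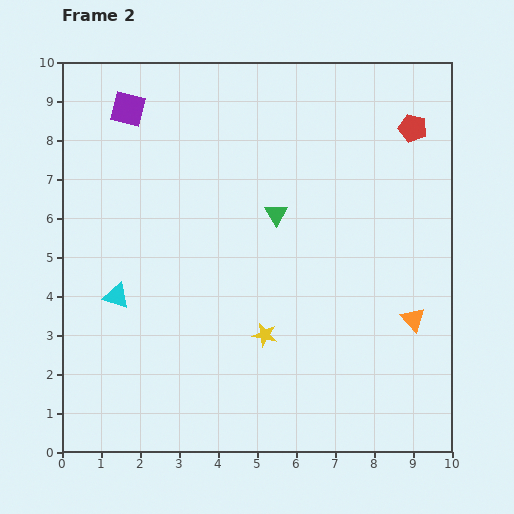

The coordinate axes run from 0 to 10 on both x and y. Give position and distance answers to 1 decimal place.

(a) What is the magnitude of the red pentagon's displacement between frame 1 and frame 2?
0.6

The red pentagon moved from (9.5, 8.0) to (9.0, 8.3), a distance of √(0.5² + 0.3²) ≈ 0.6.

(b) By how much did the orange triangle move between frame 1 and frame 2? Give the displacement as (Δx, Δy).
(-0.2, 2.3)

The orange triangle was at (9.2, 1.1) in frame 1 and (9.0, 3.4) in frame 2.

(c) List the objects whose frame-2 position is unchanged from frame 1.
the green triangle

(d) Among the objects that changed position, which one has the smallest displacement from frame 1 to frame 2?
the red pentagon

(moved 0.6)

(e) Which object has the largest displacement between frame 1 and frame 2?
the purple square

(moved 3.2; next 2.7)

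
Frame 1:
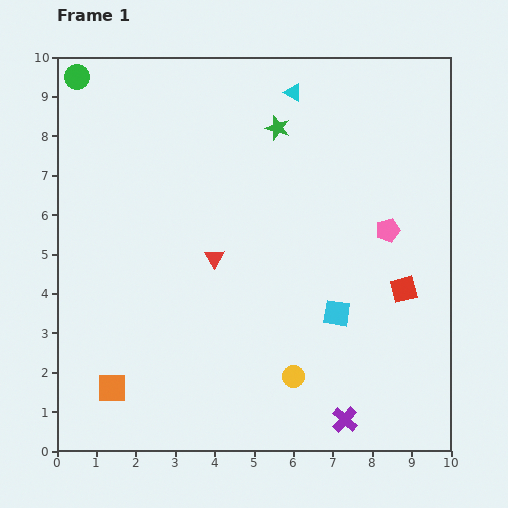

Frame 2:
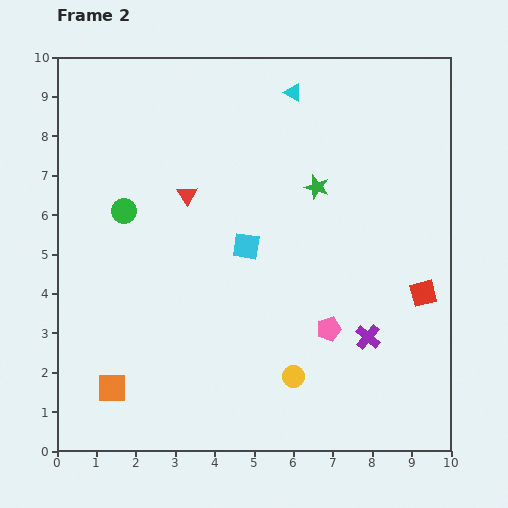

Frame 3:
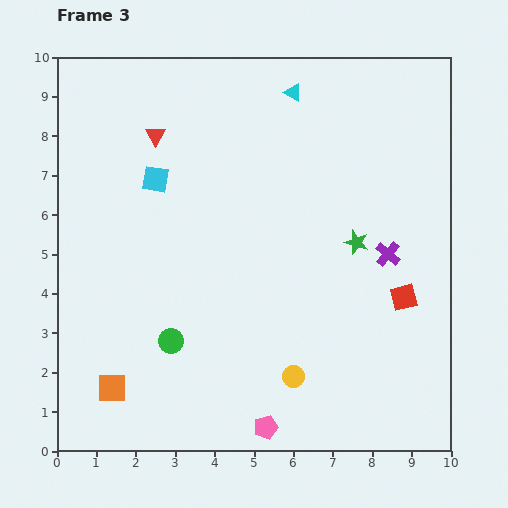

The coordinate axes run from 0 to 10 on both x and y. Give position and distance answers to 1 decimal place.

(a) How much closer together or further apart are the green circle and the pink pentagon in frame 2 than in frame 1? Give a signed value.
-2.8

Distance in frame 1: 8.8. Distance in frame 2: 6.0.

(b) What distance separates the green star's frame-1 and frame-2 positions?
1.8

The green star moved from (5.6, 8.2) to (6.6, 6.7), a distance of √(1.0² + 1.5²) ≈ 1.8.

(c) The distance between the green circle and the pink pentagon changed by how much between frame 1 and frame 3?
-5.5

Distance in frame 1: 8.8. Distance in frame 3: 3.3.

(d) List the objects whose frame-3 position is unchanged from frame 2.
the orange square, the yellow circle, the cyan triangle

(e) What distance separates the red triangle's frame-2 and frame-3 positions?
1.7

The red triangle moved from (3.3, 6.5) to (2.5, 8.0), a distance of √(0.8² + 1.5²) ≈ 1.7.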